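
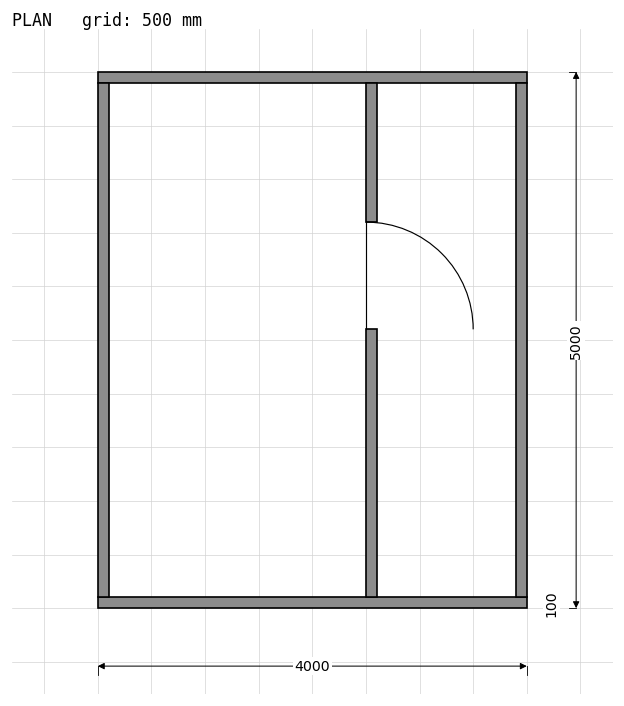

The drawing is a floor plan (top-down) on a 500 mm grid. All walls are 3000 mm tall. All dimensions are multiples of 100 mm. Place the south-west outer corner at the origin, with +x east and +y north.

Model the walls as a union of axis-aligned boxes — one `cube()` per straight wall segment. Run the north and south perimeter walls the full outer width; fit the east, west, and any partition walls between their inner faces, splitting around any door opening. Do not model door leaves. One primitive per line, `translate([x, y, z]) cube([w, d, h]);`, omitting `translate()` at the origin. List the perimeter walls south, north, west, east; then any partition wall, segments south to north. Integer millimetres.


cube([4000, 100, 3000]);
translate([0, 4900, 0]) cube([4000, 100, 3000]);
translate([0, 100, 0]) cube([100, 4800, 3000]);
translate([3900, 100, 0]) cube([100, 4800, 3000]);
translate([2500, 100, 0]) cube([100, 2500, 3000]);
translate([2500, 3600, 0]) cube([100, 1300, 3000]);


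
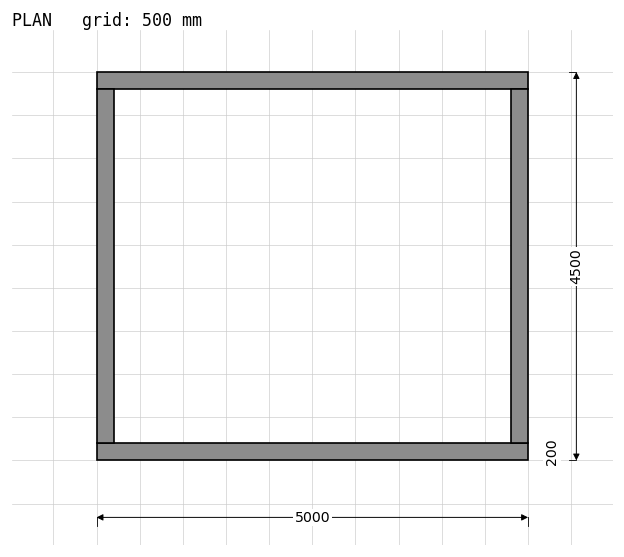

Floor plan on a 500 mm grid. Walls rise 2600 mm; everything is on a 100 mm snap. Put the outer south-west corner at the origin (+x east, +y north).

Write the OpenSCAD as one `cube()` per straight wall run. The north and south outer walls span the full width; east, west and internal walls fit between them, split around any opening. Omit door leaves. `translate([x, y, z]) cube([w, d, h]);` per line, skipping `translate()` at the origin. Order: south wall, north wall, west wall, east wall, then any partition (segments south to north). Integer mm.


cube([5000, 200, 2600]);
translate([0, 4300, 0]) cube([5000, 200, 2600]);
translate([0, 200, 0]) cube([200, 4100, 2600]);
translate([4800, 200, 0]) cube([200, 4100, 2600]);


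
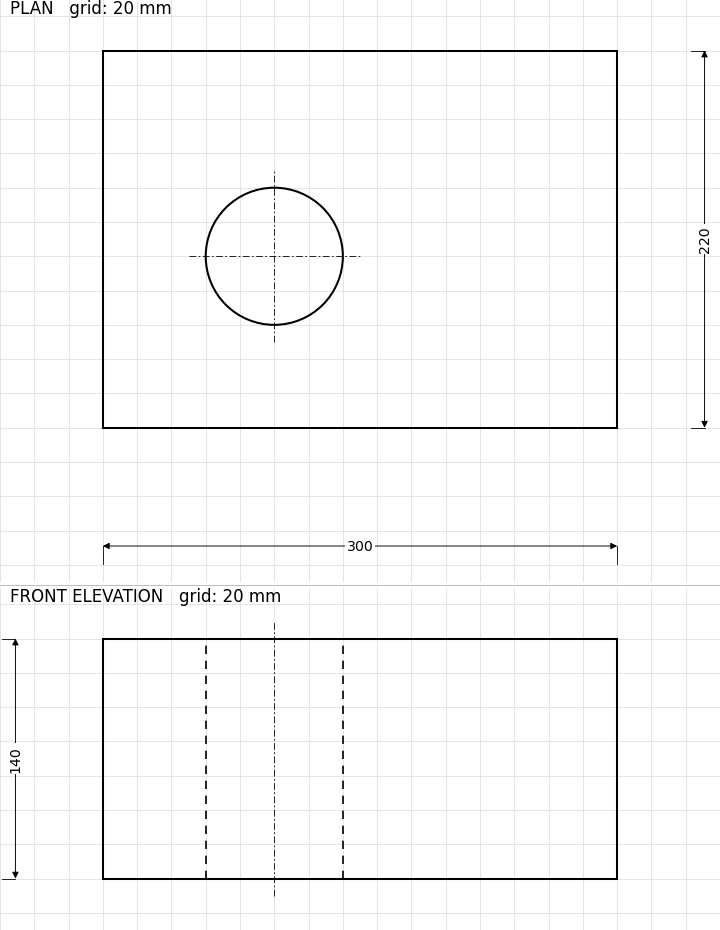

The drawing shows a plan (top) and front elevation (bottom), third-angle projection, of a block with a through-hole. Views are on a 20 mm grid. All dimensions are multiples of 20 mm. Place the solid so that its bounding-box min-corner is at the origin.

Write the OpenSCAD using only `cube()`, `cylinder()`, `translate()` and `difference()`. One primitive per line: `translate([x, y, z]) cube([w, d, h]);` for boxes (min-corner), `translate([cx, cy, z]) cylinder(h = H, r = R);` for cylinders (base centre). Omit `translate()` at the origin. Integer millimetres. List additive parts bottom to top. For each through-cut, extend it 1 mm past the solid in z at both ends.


difference() {
  cube([300, 220, 140]);
  translate([100, 100, -1]) cylinder(h = 142, r = 40);
}


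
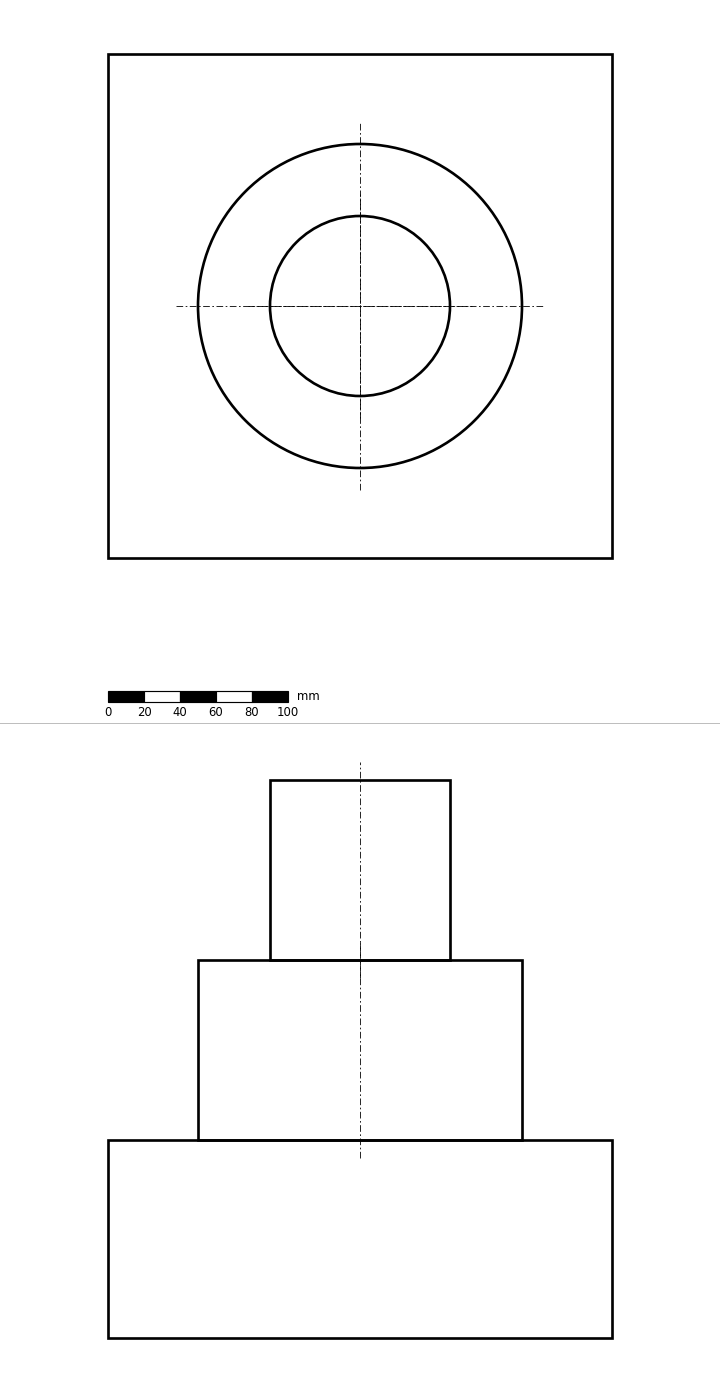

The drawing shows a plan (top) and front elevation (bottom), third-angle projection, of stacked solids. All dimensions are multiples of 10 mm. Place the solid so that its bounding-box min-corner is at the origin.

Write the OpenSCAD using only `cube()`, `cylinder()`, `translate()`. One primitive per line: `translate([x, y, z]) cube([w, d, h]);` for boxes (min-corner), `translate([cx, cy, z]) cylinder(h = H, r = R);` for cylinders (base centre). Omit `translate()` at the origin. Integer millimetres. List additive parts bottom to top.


cube([280, 280, 110]);
translate([140, 140, 110]) cylinder(h = 100, r = 90);
translate([140, 140, 210]) cylinder(h = 100, r = 50);


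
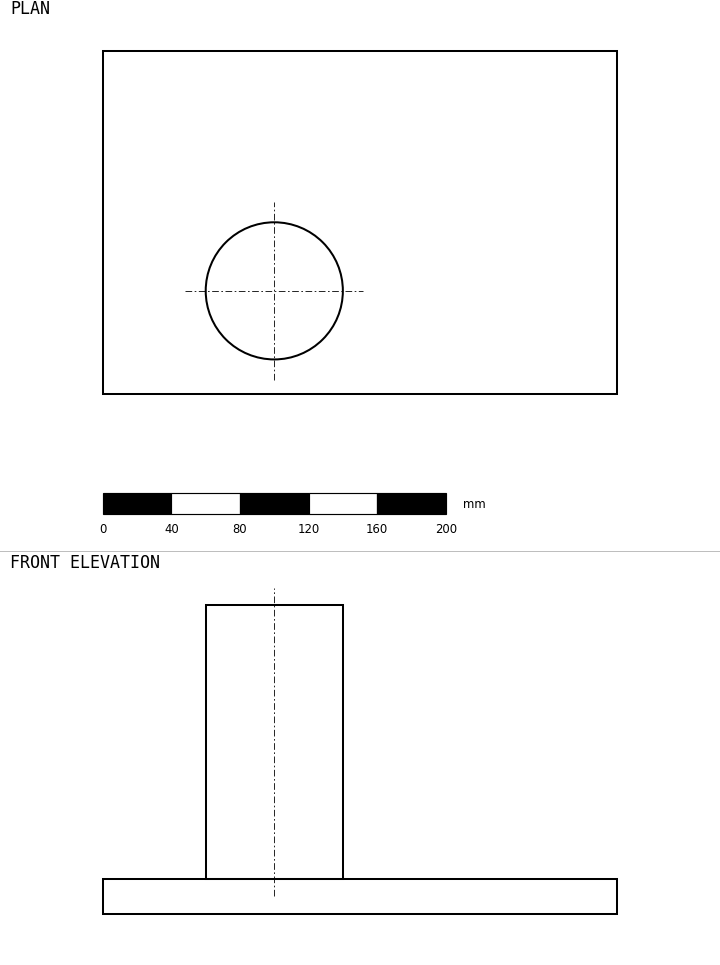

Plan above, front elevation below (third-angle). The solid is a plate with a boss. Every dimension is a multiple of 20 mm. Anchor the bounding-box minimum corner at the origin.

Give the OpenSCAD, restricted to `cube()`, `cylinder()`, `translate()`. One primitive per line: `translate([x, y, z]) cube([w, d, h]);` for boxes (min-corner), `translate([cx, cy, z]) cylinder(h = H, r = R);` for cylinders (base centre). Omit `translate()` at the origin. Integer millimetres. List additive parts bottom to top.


cube([300, 200, 20]);
translate([100, 60, 20]) cylinder(h = 160, r = 40);


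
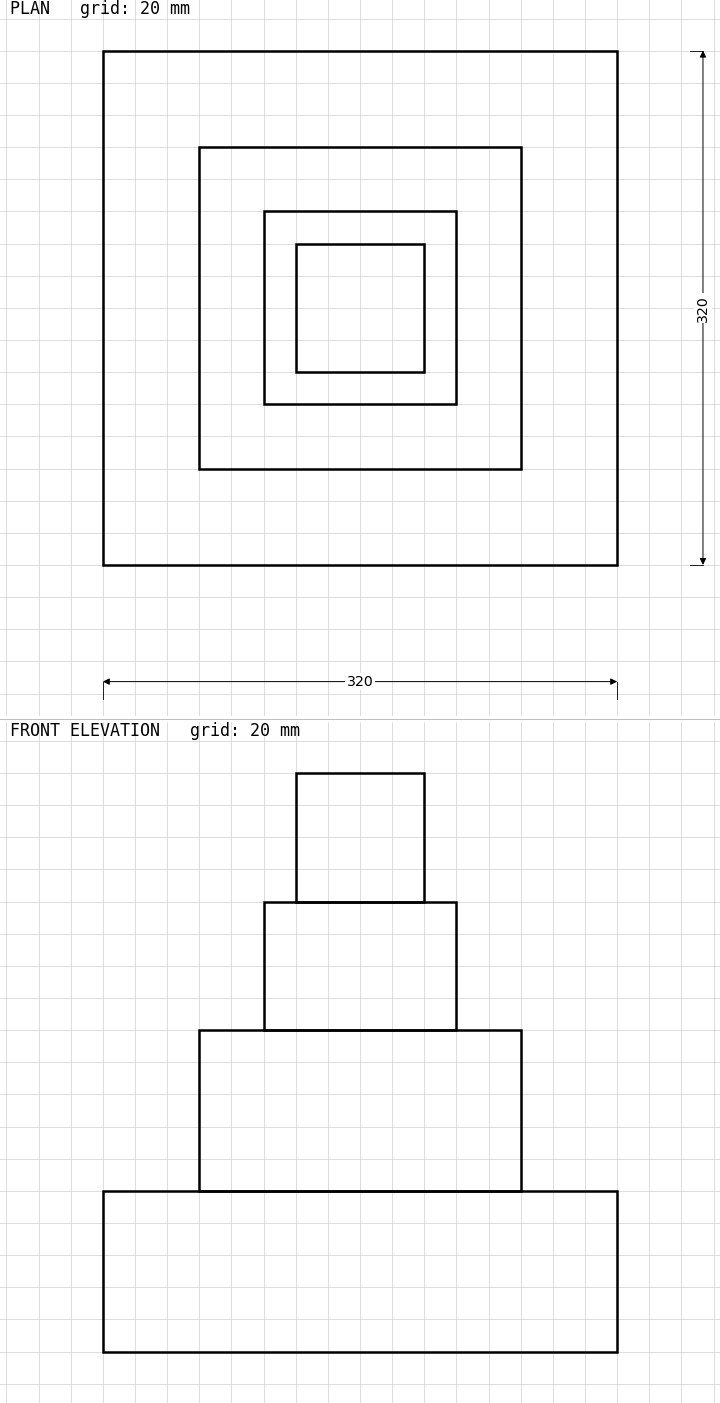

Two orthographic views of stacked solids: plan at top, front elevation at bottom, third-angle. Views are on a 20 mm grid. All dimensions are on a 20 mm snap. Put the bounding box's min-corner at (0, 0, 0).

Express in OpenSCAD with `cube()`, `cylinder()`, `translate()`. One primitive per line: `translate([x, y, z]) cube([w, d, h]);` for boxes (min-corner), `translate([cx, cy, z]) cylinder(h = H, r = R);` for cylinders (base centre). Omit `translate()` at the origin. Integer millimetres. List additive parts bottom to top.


cube([320, 320, 100]);
translate([60, 60, 100]) cube([200, 200, 100]);
translate([100, 100, 200]) cube([120, 120, 80]);
translate([120, 120, 280]) cube([80, 80, 80]);


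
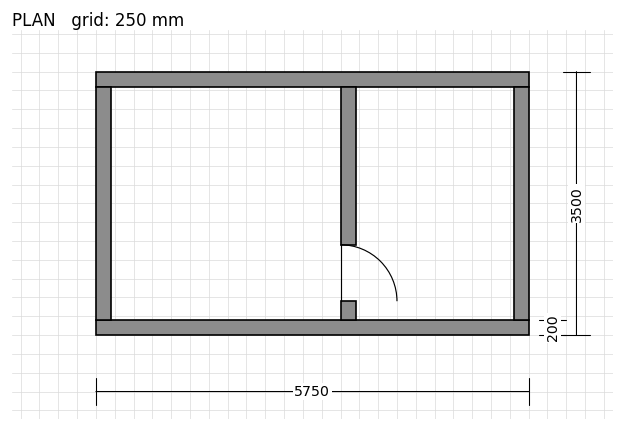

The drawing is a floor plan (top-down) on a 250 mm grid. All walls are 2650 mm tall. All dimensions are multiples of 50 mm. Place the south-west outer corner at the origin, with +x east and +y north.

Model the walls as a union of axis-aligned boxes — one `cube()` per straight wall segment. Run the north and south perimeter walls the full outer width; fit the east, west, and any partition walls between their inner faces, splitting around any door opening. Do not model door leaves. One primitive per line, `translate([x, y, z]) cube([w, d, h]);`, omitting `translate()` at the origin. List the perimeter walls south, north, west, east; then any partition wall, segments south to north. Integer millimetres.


cube([5750, 200, 2650]);
translate([0, 3300, 0]) cube([5750, 200, 2650]);
translate([0, 200, 0]) cube([200, 3100, 2650]);
translate([5550, 200, 0]) cube([200, 3100, 2650]);
translate([3250, 200, 0]) cube([200, 250, 2650]);
translate([3250, 1200, 0]) cube([200, 2100, 2650]);


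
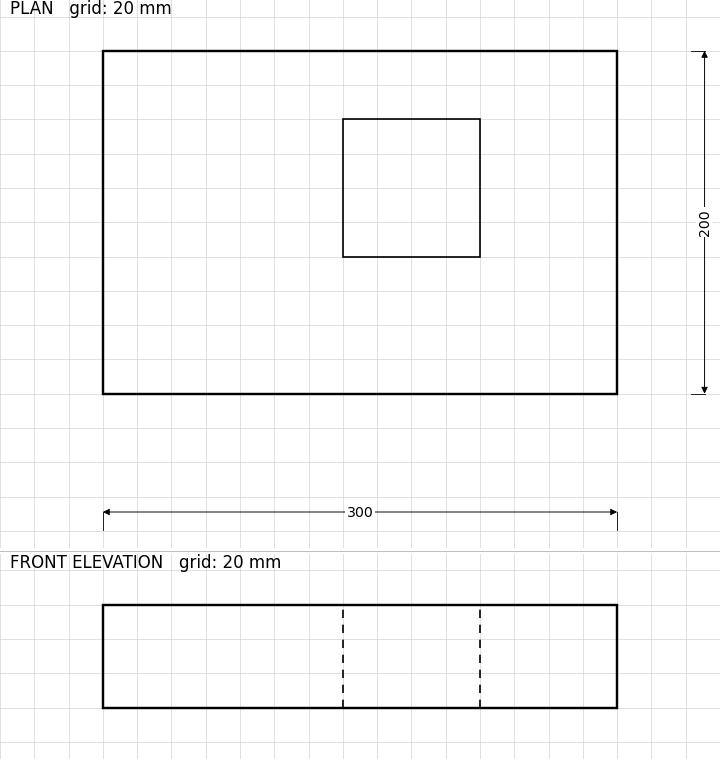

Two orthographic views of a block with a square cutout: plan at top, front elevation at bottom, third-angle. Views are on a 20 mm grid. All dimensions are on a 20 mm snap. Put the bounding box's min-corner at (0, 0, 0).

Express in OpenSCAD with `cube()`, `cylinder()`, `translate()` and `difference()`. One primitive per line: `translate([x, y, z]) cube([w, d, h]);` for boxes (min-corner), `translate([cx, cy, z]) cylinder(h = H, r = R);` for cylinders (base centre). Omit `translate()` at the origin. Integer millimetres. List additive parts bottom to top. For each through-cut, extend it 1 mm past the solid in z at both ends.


difference() {
  cube([300, 200, 60]);
  translate([140, 80, -1]) cube([80, 80, 62]);
}


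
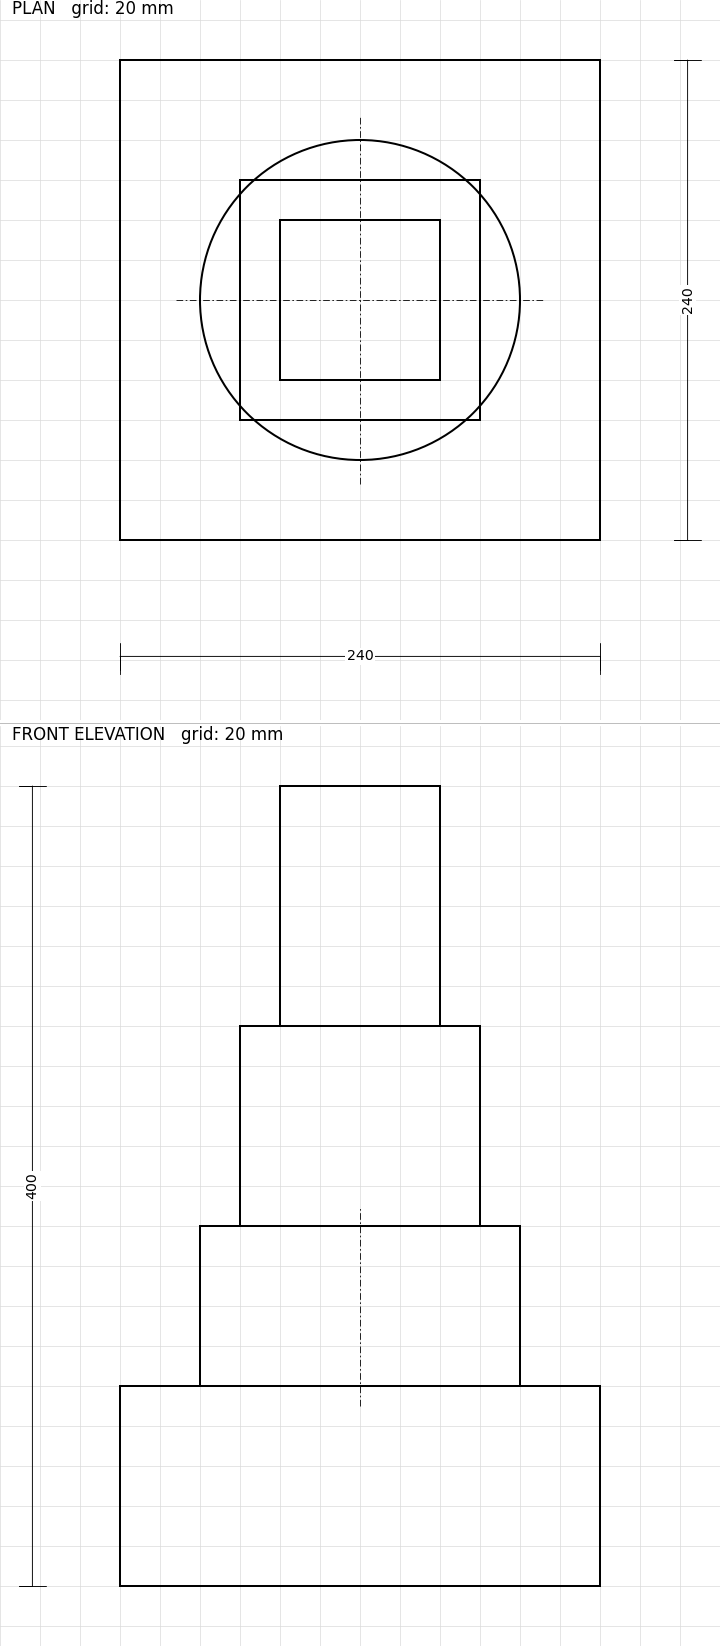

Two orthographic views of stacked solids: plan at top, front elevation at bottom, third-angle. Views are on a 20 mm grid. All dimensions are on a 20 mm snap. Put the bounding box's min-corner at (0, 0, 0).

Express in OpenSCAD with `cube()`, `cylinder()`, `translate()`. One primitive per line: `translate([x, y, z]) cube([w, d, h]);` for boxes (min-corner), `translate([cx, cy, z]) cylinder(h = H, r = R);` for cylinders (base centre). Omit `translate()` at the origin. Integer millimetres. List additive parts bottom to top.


cube([240, 240, 100]);
translate([120, 120, 100]) cylinder(h = 80, r = 80);
translate([60, 60, 180]) cube([120, 120, 100]);
translate([80, 80, 280]) cube([80, 80, 120]);


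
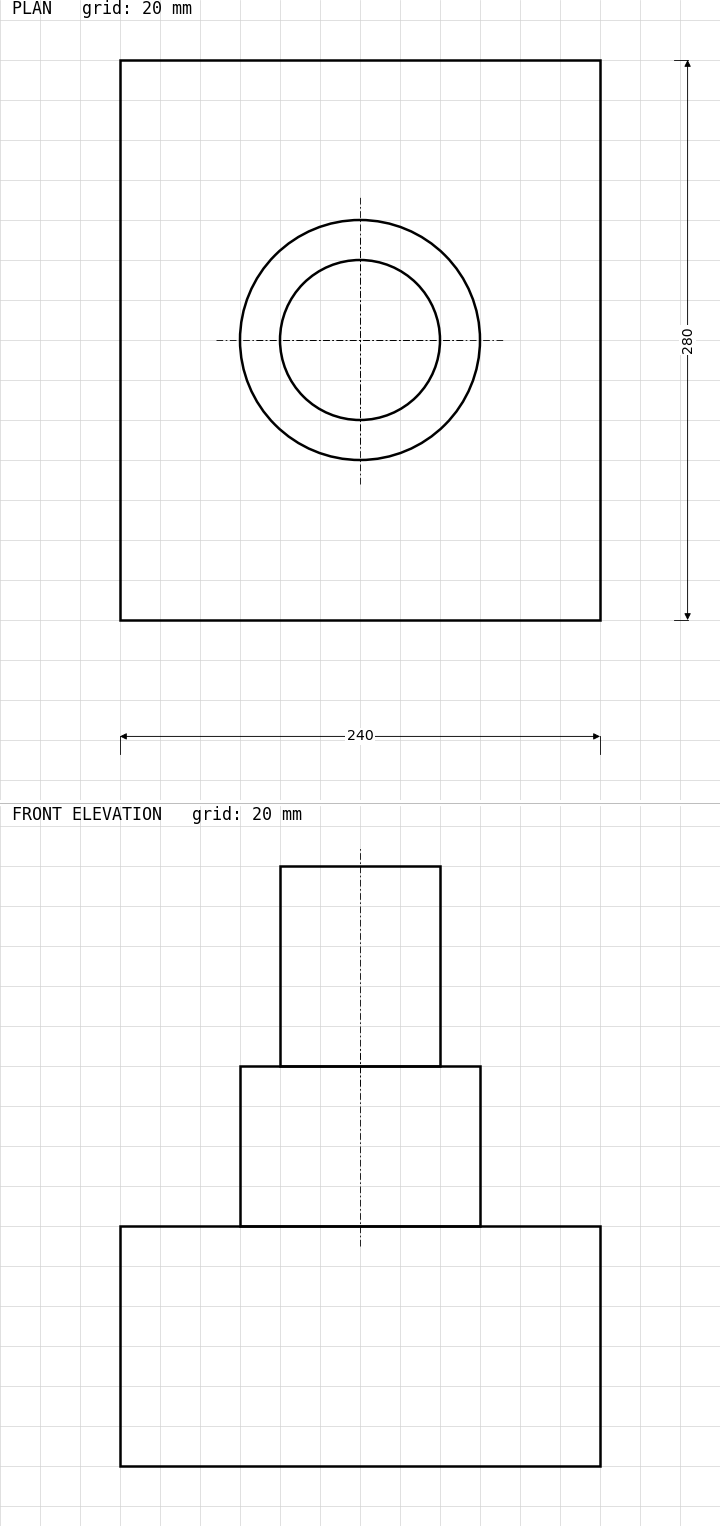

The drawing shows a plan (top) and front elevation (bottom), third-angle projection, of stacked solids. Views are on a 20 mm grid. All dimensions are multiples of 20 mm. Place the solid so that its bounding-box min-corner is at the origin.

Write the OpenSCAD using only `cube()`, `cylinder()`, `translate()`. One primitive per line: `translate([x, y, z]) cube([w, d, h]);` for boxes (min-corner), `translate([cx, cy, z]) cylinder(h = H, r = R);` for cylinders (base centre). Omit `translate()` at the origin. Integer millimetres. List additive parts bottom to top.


cube([240, 280, 120]);
translate([120, 140, 120]) cylinder(h = 80, r = 60);
translate([120, 140, 200]) cylinder(h = 100, r = 40);


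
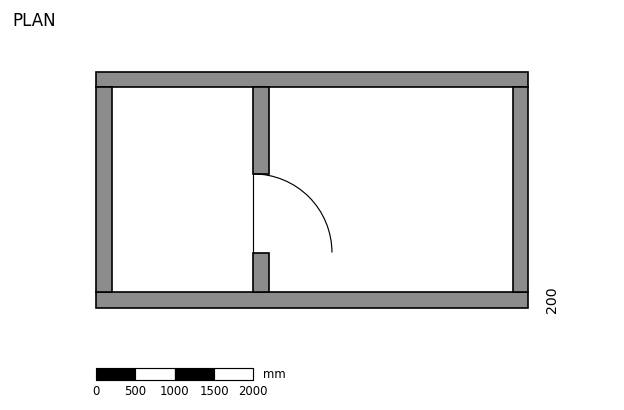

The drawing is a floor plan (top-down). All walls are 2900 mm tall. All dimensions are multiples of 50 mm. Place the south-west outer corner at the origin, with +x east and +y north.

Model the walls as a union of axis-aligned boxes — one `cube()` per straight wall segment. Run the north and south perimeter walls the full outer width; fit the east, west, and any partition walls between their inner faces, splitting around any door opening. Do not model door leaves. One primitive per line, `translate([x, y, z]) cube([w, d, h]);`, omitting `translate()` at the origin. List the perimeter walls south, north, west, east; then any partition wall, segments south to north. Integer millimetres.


cube([5500, 200, 2900]);
translate([0, 2800, 0]) cube([5500, 200, 2900]);
translate([0, 200, 0]) cube([200, 2600, 2900]);
translate([5300, 200, 0]) cube([200, 2600, 2900]);
translate([2000, 200, 0]) cube([200, 500, 2900]);
translate([2000, 1700, 0]) cube([200, 1100, 2900]);


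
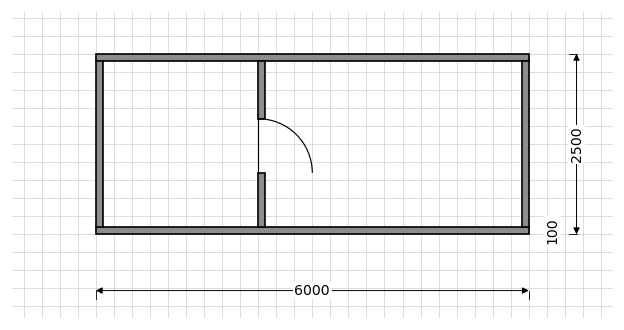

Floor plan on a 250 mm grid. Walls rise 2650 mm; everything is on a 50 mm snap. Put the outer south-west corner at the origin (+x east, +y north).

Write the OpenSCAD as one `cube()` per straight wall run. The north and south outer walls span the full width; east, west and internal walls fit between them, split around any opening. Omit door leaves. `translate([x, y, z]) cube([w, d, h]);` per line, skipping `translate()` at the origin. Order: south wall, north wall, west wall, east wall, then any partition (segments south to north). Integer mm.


cube([6000, 100, 2650]);
translate([0, 2400, 0]) cube([6000, 100, 2650]);
translate([0, 100, 0]) cube([100, 2300, 2650]);
translate([5900, 100, 0]) cube([100, 2300, 2650]);
translate([2250, 100, 0]) cube([100, 750, 2650]);
translate([2250, 1600, 0]) cube([100, 800, 2650]);


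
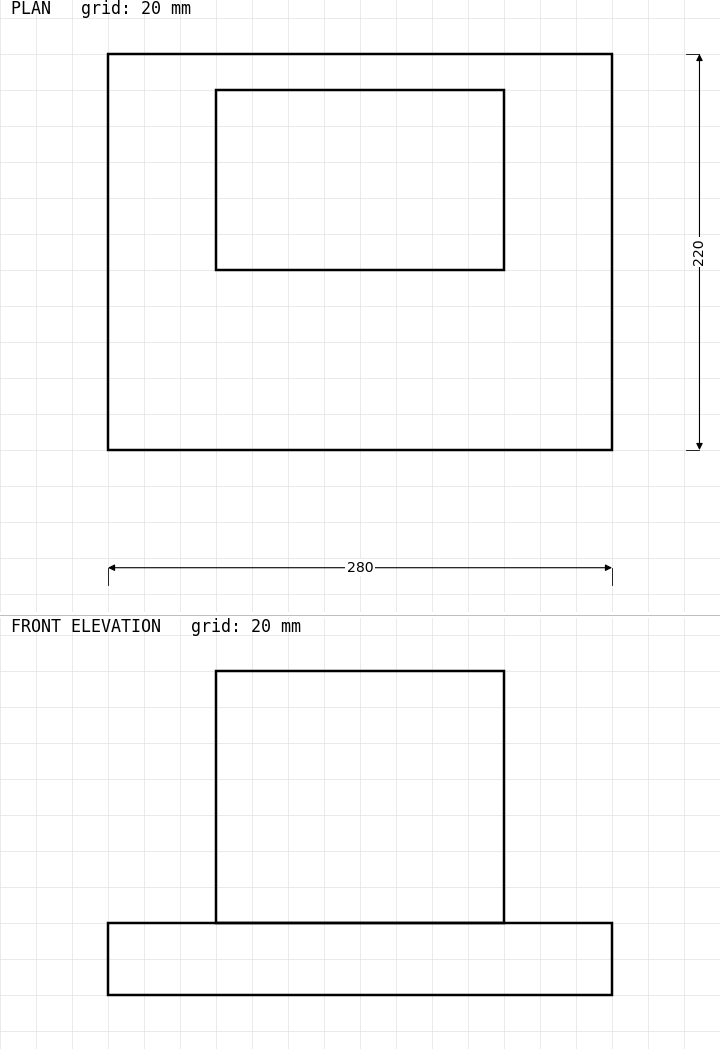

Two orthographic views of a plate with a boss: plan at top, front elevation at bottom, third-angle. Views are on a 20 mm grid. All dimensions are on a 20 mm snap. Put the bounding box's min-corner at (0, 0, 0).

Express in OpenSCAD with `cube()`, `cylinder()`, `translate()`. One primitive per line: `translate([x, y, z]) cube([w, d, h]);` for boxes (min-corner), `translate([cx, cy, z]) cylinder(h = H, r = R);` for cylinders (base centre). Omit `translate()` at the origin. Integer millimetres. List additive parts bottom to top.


cube([280, 220, 40]);
translate([60, 100, 40]) cube([160, 100, 140]);


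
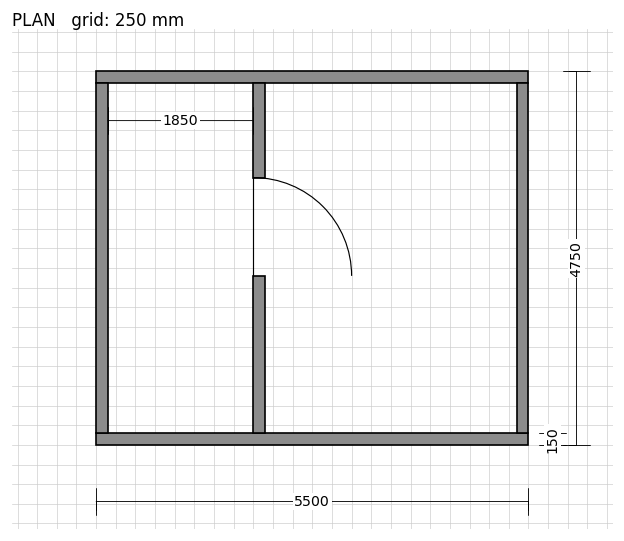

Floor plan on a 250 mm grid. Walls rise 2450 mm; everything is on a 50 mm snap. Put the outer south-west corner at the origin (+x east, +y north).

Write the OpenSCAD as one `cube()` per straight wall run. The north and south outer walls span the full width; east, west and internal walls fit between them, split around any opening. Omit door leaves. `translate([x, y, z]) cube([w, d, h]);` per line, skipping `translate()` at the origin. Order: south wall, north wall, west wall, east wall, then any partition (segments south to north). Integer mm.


cube([5500, 150, 2450]);
translate([0, 4600, 0]) cube([5500, 150, 2450]);
translate([0, 150, 0]) cube([150, 4450, 2450]);
translate([5350, 150, 0]) cube([150, 4450, 2450]);
translate([2000, 150, 0]) cube([150, 2000, 2450]);
translate([2000, 3400, 0]) cube([150, 1200, 2450]);


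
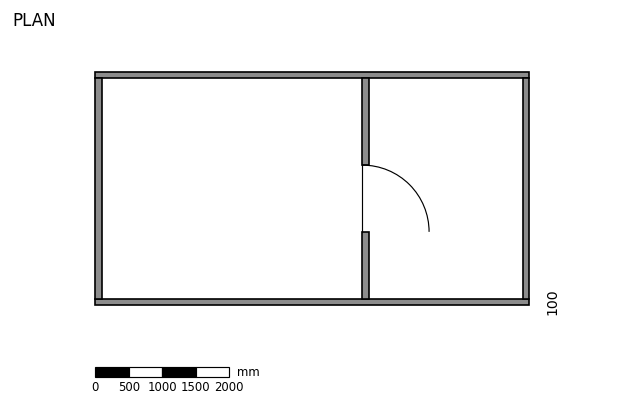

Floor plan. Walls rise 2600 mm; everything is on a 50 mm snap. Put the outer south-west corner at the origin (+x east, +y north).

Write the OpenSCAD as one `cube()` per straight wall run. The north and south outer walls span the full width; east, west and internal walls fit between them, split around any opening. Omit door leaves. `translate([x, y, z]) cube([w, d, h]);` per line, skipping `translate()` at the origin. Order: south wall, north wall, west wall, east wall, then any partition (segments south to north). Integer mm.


cube([6500, 100, 2600]);
translate([0, 3400, 0]) cube([6500, 100, 2600]);
translate([0, 100, 0]) cube([100, 3300, 2600]);
translate([6400, 100, 0]) cube([100, 3300, 2600]);
translate([4000, 100, 0]) cube([100, 1000, 2600]);
translate([4000, 2100, 0]) cube([100, 1300, 2600]);


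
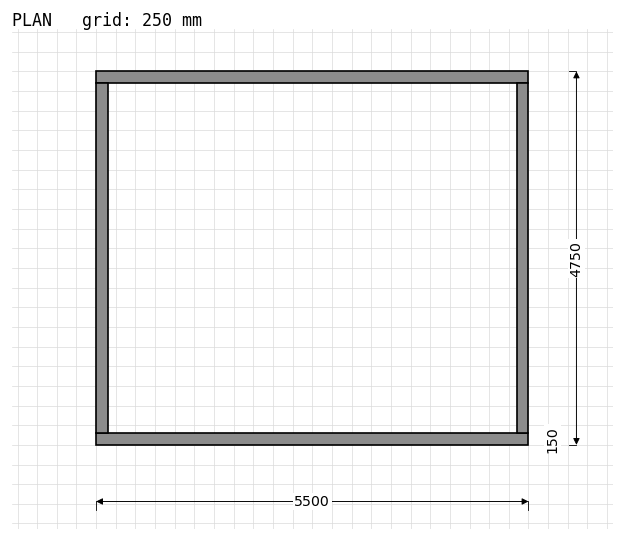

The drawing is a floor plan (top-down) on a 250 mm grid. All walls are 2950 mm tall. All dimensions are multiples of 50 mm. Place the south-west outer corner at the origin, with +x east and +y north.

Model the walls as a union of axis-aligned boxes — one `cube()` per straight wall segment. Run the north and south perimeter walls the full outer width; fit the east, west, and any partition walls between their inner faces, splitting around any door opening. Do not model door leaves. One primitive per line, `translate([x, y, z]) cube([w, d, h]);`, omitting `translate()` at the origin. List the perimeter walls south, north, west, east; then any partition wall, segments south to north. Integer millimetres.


cube([5500, 150, 2950]);
translate([0, 4600, 0]) cube([5500, 150, 2950]);
translate([0, 150, 0]) cube([150, 4450, 2950]);
translate([5350, 150, 0]) cube([150, 4450, 2950]);


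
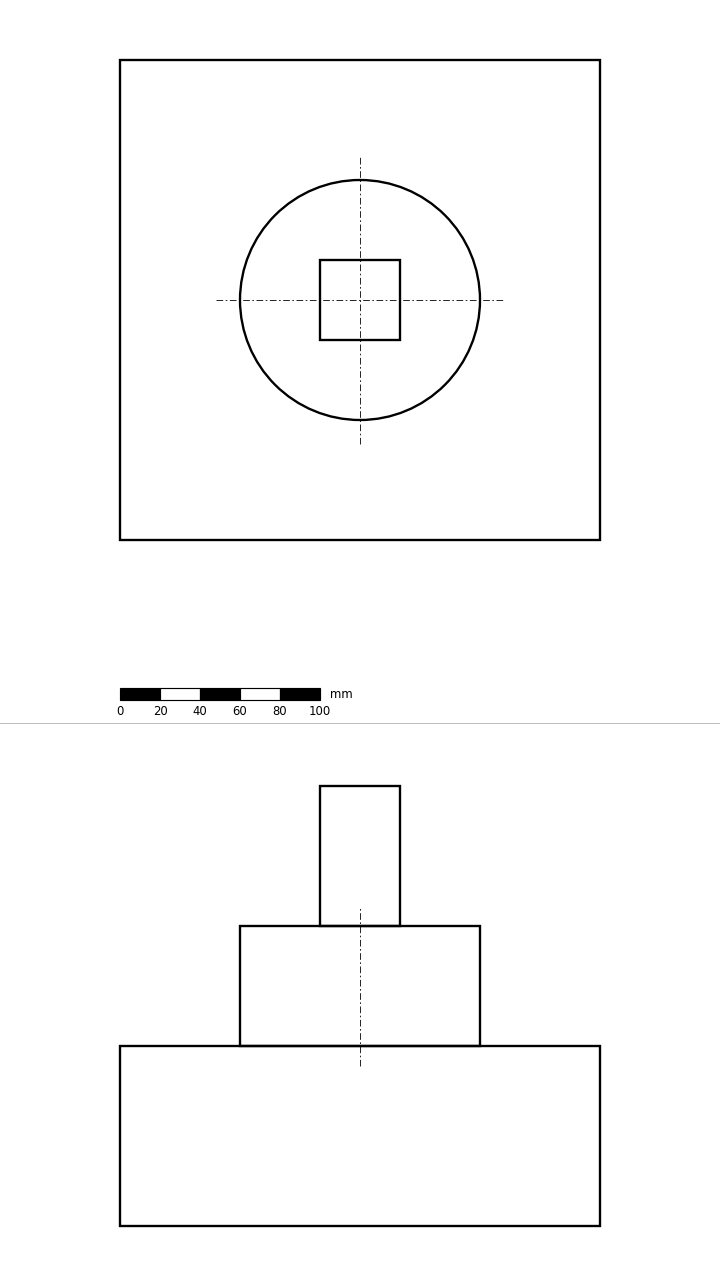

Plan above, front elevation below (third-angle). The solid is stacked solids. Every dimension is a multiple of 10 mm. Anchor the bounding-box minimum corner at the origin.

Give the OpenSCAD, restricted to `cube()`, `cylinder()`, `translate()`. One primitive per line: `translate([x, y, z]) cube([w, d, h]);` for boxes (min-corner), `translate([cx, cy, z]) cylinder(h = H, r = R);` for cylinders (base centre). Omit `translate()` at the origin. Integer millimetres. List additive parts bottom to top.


cube([240, 240, 90]);
translate([120, 120, 90]) cylinder(h = 60, r = 60);
translate([100, 100, 150]) cube([40, 40, 70]);


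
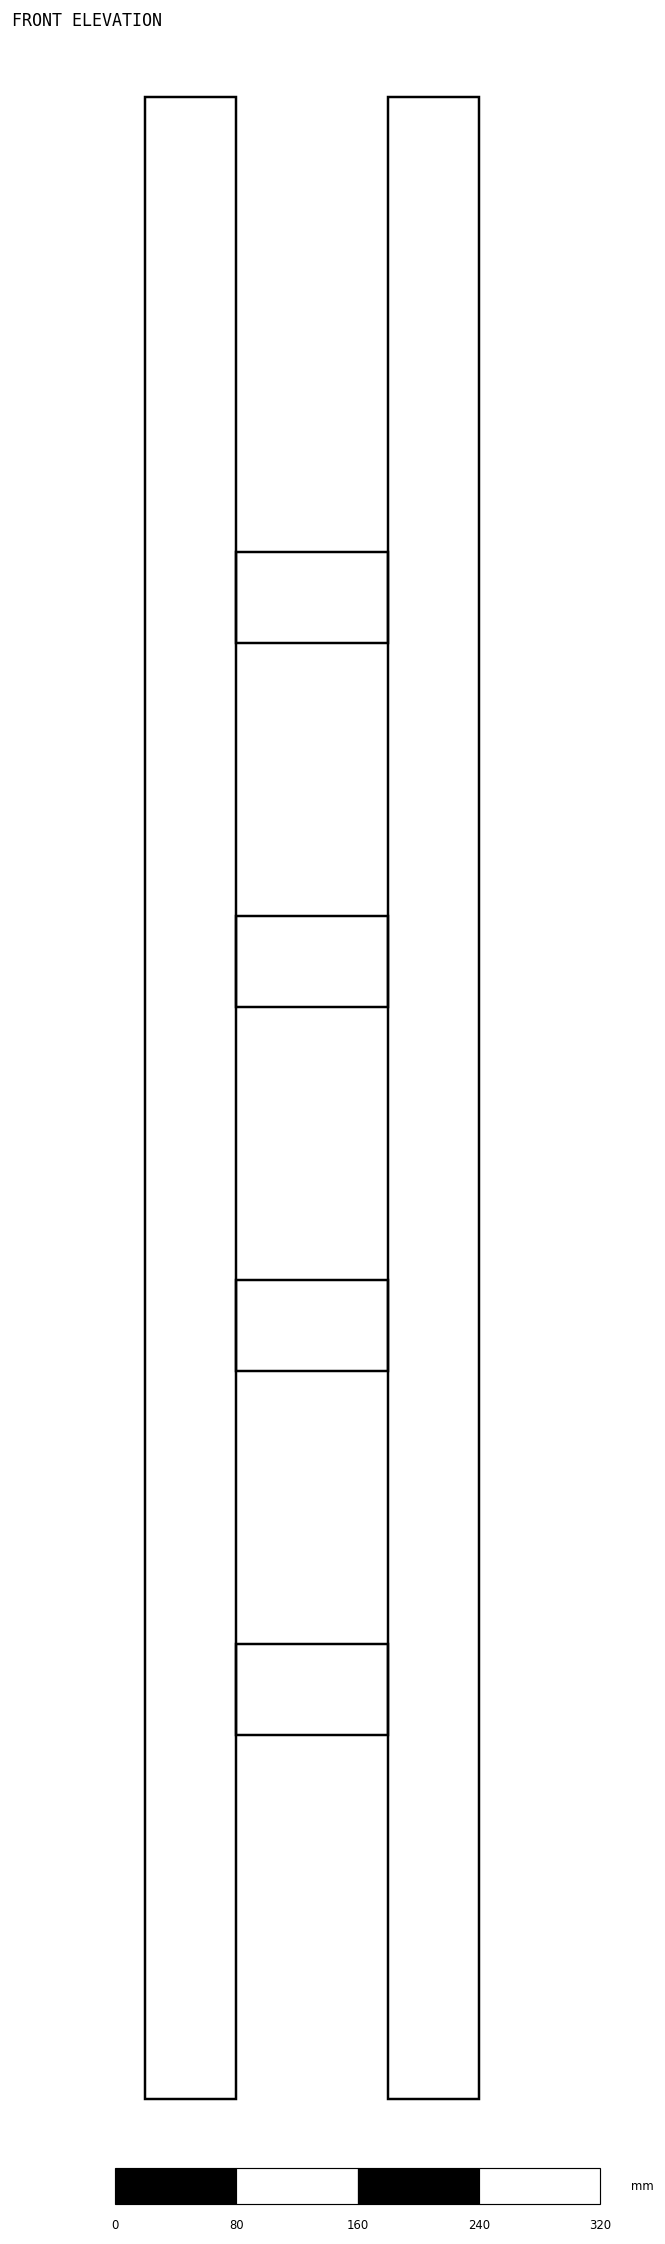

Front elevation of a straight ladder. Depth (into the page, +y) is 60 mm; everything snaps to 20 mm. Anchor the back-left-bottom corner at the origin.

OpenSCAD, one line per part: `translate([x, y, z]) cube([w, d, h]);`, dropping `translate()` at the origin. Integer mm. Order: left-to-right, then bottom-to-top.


cube([60, 60, 1320]);
translate([60, 0, 240]) cube([100, 60, 60]);
translate([60, 0, 480]) cube([100, 60, 60]);
translate([60, 0, 720]) cube([100, 60, 60]);
translate([60, 0, 960]) cube([100, 60, 60]);
translate([160, 0, 0]) cube([60, 60, 1320]);


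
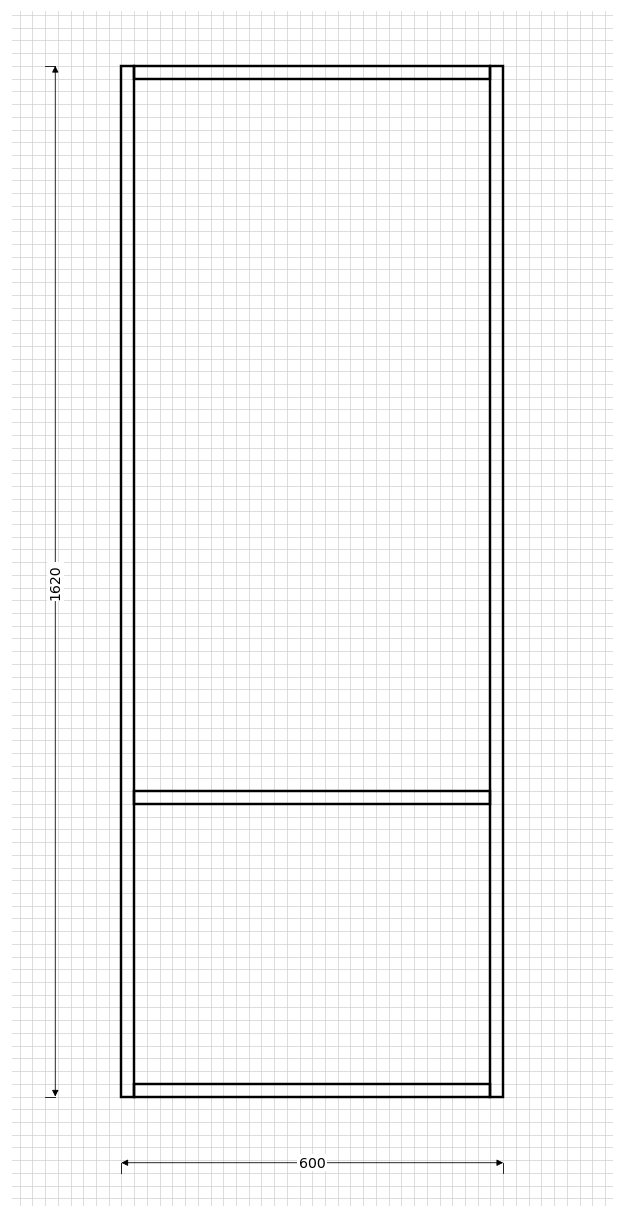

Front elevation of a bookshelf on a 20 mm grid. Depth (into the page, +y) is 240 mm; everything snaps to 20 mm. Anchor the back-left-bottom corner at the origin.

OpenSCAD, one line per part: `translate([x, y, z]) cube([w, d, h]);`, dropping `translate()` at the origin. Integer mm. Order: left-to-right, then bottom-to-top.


cube([20, 240, 1620]);
translate([20, 0, 0]) cube([560, 240, 20]);
translate([20, 0, 460]) cube([560, 240, 20]);
translate([20, 0, 1600]) cube([560, 240, 20]);
translate([580, 0, 0]) cube([20, 240, 1620]);


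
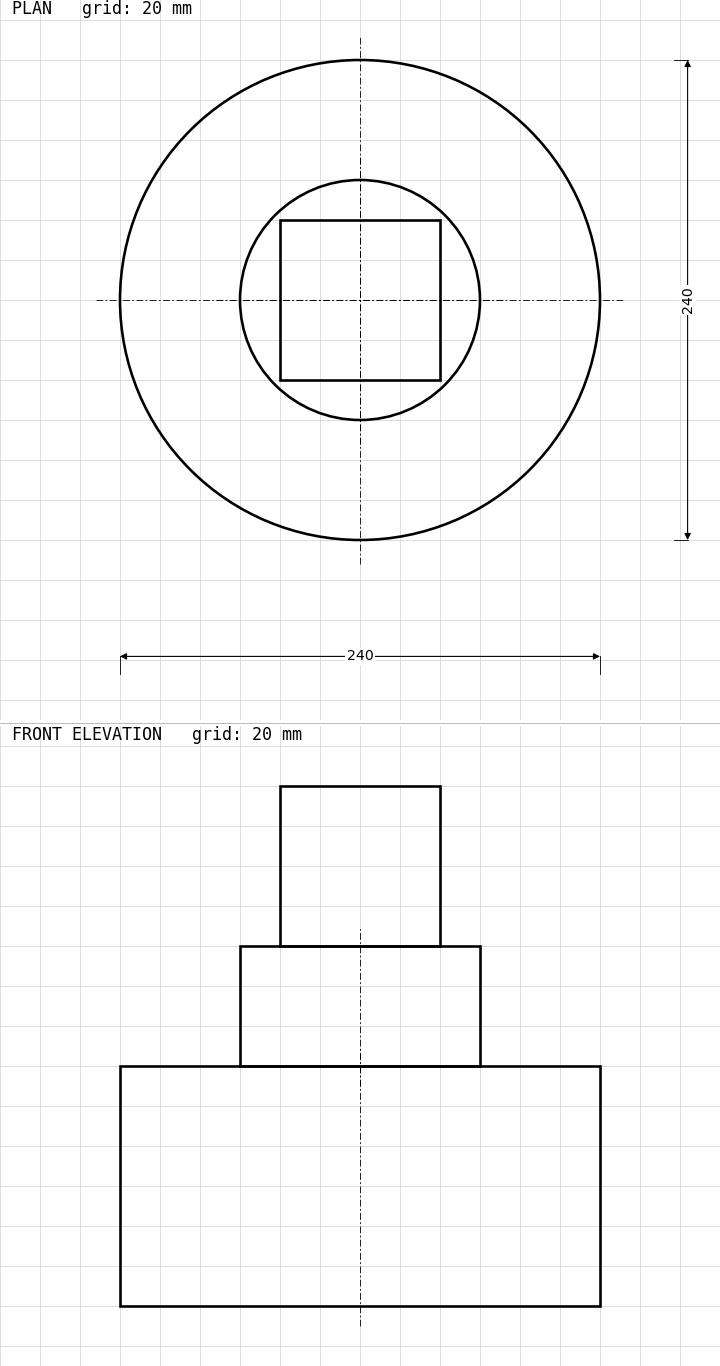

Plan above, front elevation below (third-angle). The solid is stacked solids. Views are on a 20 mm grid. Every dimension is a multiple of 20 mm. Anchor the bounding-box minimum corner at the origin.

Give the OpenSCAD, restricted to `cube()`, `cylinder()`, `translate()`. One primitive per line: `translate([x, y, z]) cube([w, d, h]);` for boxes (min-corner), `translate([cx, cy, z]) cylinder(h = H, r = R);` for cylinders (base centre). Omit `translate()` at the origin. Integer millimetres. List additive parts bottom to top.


translate([120, 120, 0]) cylinder(h = 120, r = 120);
translate([120, 120, 120]) cylinder(h = 60, r = 60);
translate([80, 80, 180]) cube([80, 80, 80]);


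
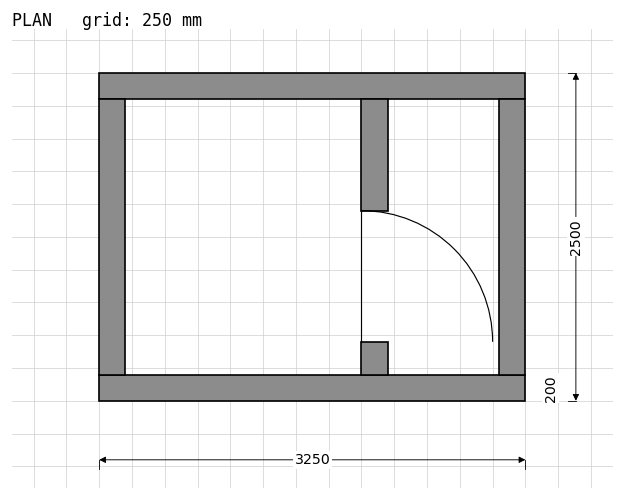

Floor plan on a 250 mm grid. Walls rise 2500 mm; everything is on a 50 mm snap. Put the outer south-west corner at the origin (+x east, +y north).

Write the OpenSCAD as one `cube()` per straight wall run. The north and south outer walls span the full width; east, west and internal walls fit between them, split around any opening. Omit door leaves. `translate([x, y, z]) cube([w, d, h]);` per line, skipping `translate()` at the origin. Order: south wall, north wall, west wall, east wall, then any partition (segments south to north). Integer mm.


cube([3250, 200, 2500]);
translate([0, 2300, 0]) cube([3250, 200, 2500]);
translate([0, 200, 0]) cube([200, 2100, 2500]);
translate([3050, 200, 0]) cube([200, 2100, 2500]);
translate([2000, 200, 0]) cube([200, 250, 2500]);
translate([2000, 1450, 0]) cube([200, 850, 2500]);


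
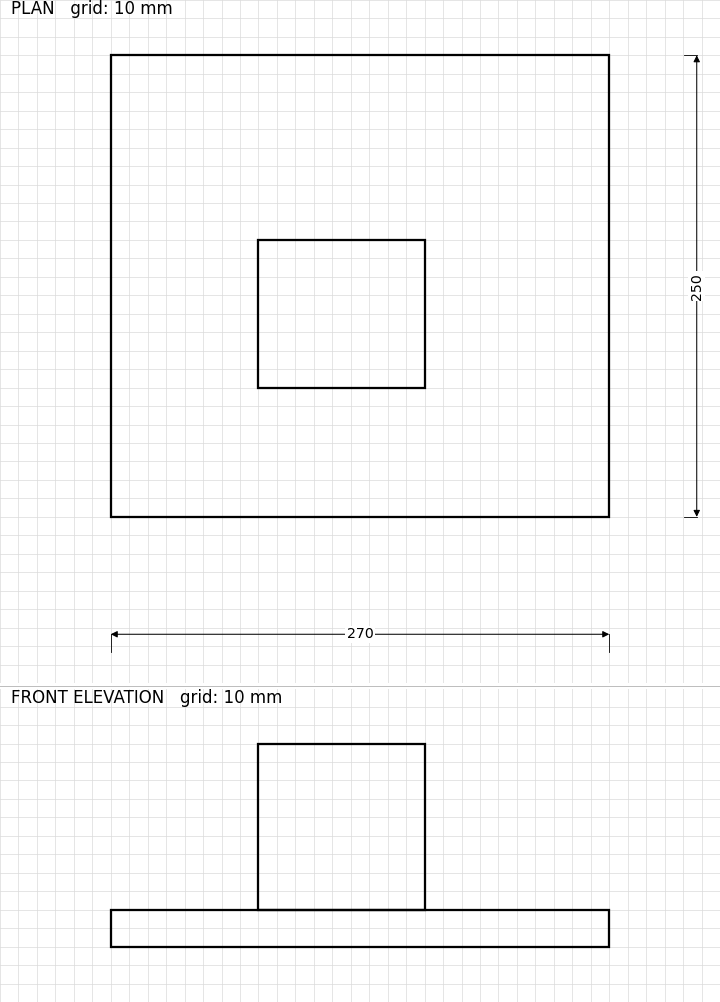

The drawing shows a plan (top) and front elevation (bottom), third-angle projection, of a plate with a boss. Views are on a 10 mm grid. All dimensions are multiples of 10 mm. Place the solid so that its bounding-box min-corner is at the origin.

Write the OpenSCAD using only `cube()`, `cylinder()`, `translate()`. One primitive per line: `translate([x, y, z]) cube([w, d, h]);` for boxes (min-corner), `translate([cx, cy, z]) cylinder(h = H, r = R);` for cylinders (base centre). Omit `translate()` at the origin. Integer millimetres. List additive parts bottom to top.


cube([270, 250, 20]);
translate([80, 70, 20]) cube([90, 80, 90]);


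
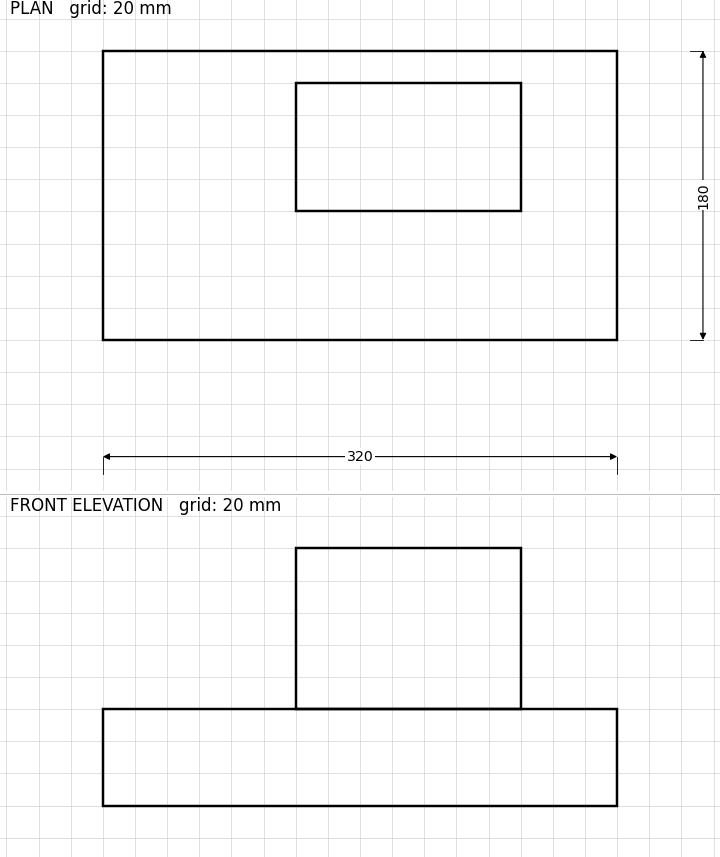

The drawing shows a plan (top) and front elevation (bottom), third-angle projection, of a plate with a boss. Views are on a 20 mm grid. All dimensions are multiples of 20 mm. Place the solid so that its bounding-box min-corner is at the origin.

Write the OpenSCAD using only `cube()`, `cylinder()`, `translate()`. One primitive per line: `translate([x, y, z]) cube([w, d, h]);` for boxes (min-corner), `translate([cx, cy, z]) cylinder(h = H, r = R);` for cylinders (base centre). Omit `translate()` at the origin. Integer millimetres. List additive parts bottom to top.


cube([320, 180, 60]);
translate([120, 80, 60]) cube([140, 80, 100]);


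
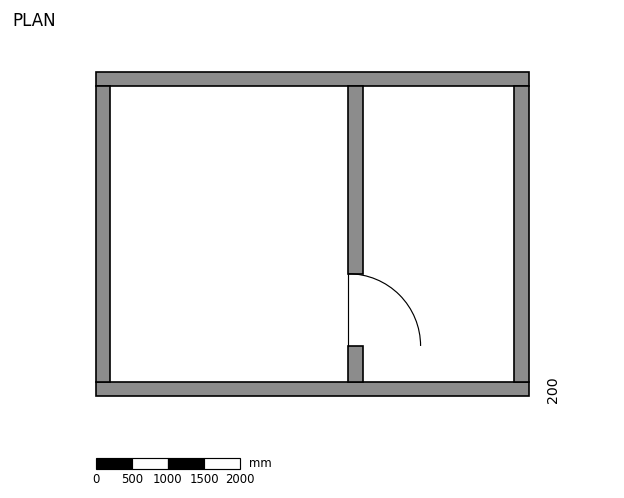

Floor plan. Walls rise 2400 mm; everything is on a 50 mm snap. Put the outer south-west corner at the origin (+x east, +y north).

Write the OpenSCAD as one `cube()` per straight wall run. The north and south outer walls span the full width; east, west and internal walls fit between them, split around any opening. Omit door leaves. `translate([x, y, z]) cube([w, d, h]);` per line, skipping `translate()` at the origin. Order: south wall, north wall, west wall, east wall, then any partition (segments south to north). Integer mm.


cube([6000, 200, 2400]);
translate([0, 4300, 0]) cube([6000, 200, 2400]);
translate([0, 200, 0]) cube([200, 4100, 2400]);
translate([5800, 200, 0]) cube([200, 4100, 2400]);
translate([3500, 200, 0]) cube([200, 500, 2400]);
translate([3500, 1700, 0]) cube([200, 2600, 2400]);


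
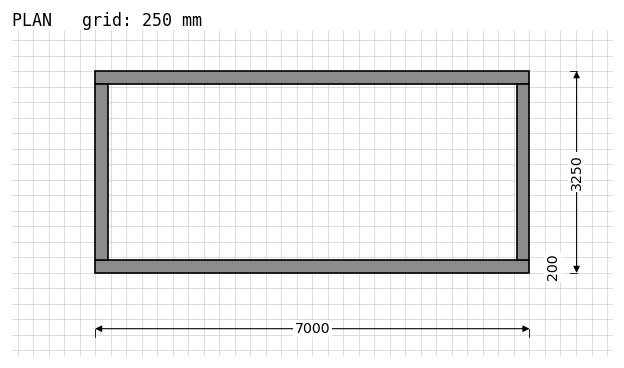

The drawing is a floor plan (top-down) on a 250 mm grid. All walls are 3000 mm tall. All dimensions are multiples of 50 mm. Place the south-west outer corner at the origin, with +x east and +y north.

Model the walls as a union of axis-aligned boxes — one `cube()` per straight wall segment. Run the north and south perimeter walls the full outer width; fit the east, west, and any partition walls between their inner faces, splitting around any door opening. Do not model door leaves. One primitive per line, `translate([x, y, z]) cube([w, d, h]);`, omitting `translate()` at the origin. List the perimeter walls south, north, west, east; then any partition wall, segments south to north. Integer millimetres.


cube([7000, 200, 3000]);
translate([0, 3050, 0]) cube([7000, 200, 3000]);
translate([0, 200, 0]) cube([200, 2850, 3000]);
translate([6800, 200, 0]) cube([200, 2850, 3000]);


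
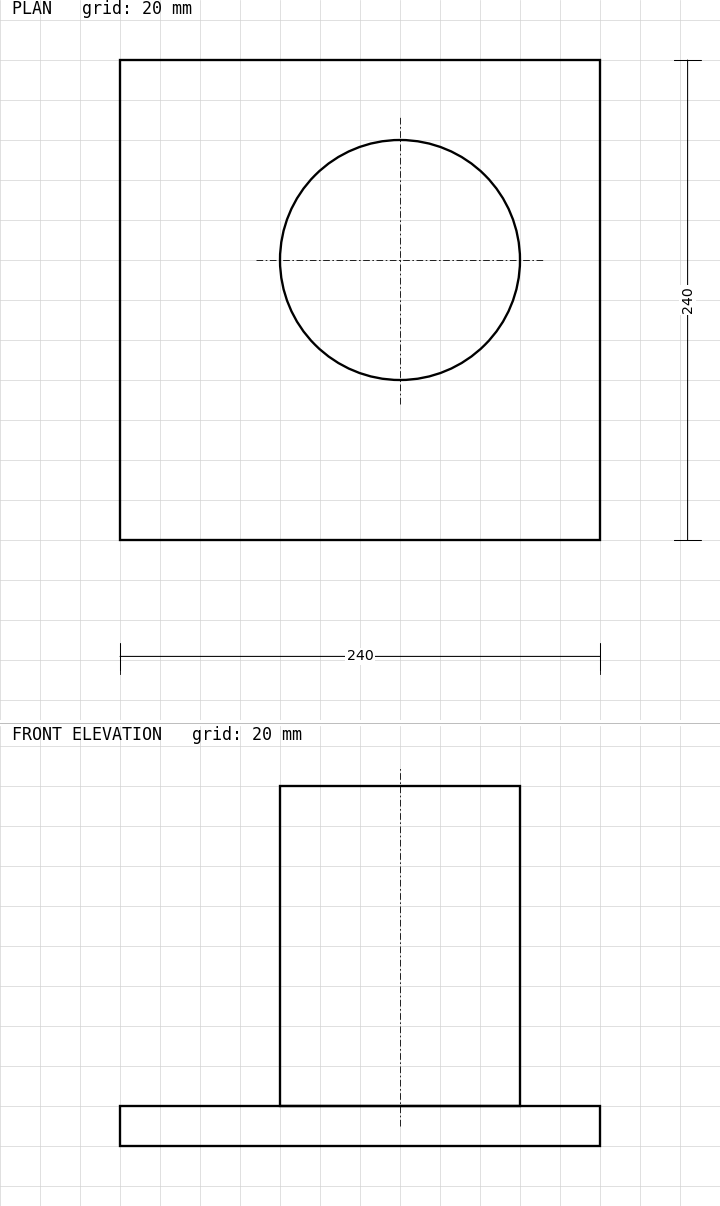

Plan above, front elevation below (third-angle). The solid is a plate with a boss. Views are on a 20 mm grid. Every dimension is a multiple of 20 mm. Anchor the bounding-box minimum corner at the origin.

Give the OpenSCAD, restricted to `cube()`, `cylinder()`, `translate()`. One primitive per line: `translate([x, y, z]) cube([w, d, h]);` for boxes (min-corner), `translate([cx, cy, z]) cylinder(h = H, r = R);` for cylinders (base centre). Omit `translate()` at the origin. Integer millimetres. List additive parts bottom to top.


cube([240, 240, 20]);
translate([140, 140, 20]) cylinder(h = 160, r = 60);


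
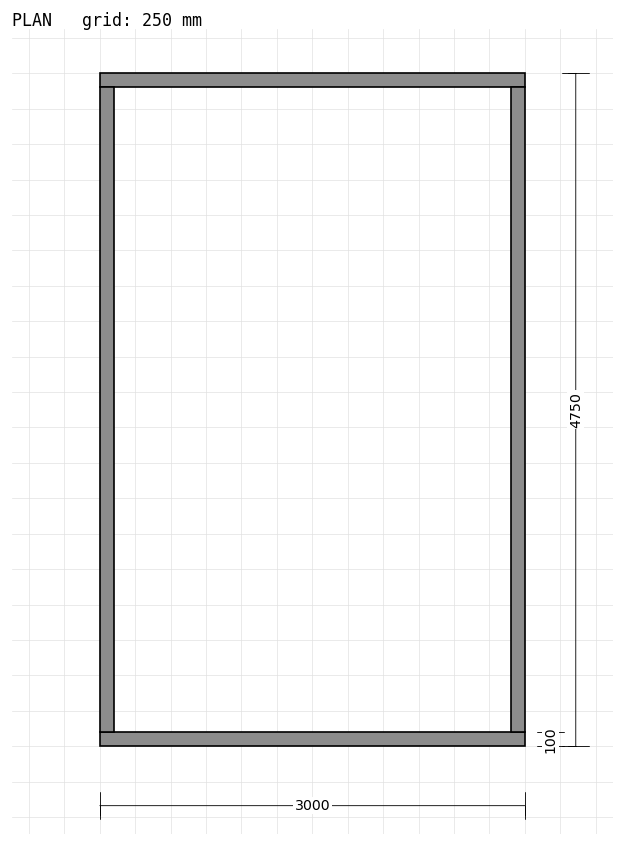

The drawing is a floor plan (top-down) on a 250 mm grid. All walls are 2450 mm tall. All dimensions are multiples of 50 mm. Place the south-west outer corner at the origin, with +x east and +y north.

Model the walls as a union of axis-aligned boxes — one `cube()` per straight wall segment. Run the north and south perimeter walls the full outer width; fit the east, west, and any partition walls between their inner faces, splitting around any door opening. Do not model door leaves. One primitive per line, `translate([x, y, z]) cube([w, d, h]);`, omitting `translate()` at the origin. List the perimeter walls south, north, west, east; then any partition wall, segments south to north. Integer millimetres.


cube([3000, 100, 2450]);
translate([0, 4650, 0]) cube([3000, 100, 2450]);
translate([0, 100, 0]) cube([100, 4550, 2450]);
translate([2900, 100, 0]) cube([100, 4550, 2450]);


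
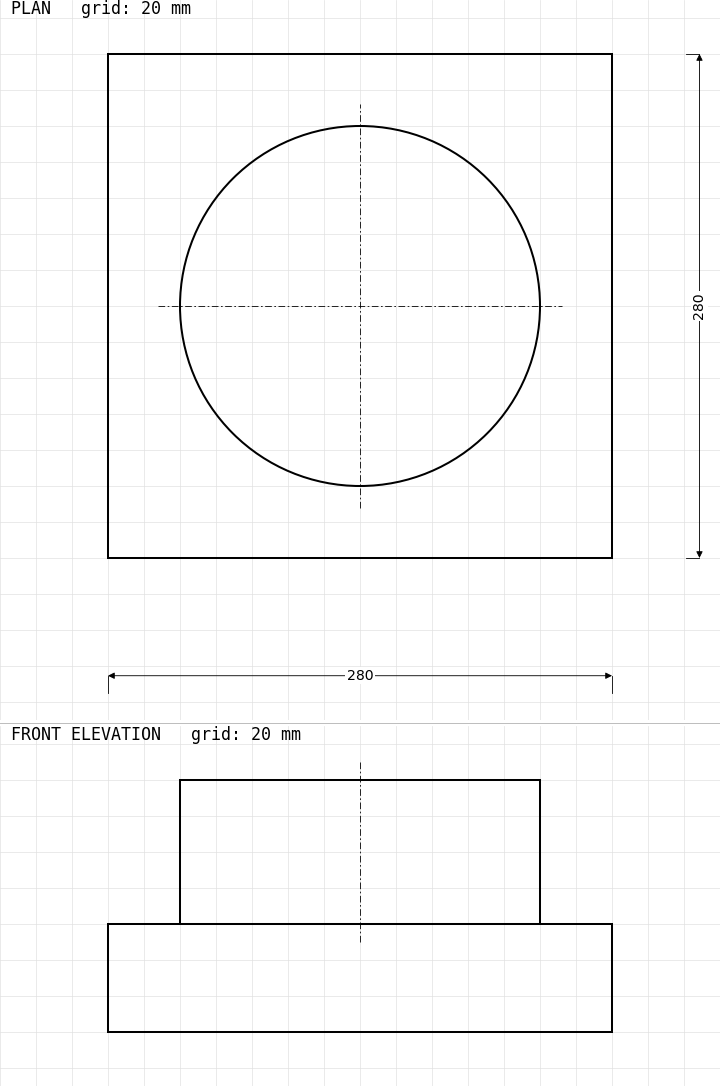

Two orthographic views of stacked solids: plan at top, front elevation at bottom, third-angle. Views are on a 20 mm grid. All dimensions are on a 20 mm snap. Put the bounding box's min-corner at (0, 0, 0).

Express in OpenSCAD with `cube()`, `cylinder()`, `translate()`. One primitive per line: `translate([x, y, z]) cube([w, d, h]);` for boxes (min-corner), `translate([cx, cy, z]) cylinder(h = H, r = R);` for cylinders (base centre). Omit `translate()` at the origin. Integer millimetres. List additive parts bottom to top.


cube([280, 280, 60]);
translate([140, 140, 60]) cylinder(h = 80, r = 100);


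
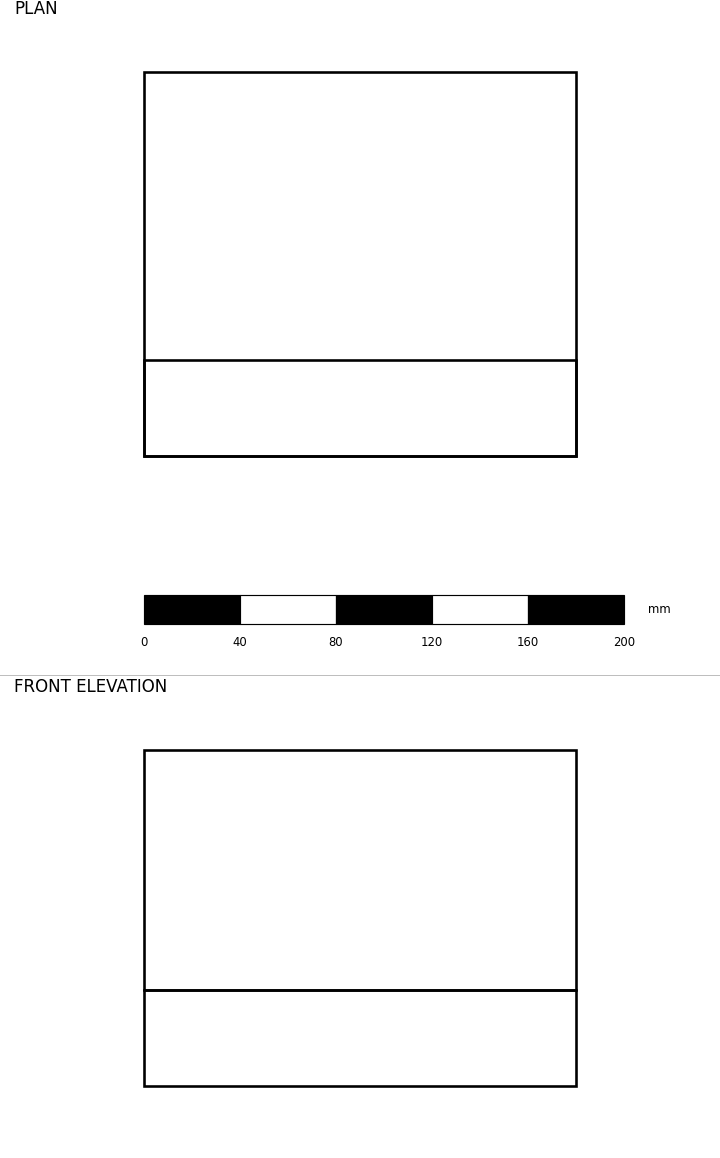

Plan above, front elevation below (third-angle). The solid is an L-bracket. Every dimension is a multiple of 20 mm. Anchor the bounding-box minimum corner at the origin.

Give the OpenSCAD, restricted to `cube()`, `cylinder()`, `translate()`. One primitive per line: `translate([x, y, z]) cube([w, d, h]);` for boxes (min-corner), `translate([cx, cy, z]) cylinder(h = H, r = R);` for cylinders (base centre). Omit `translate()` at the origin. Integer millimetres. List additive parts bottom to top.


cube([180, 160, 40]);
translate([0, 0, 40]) cube([180, 40, 100]);


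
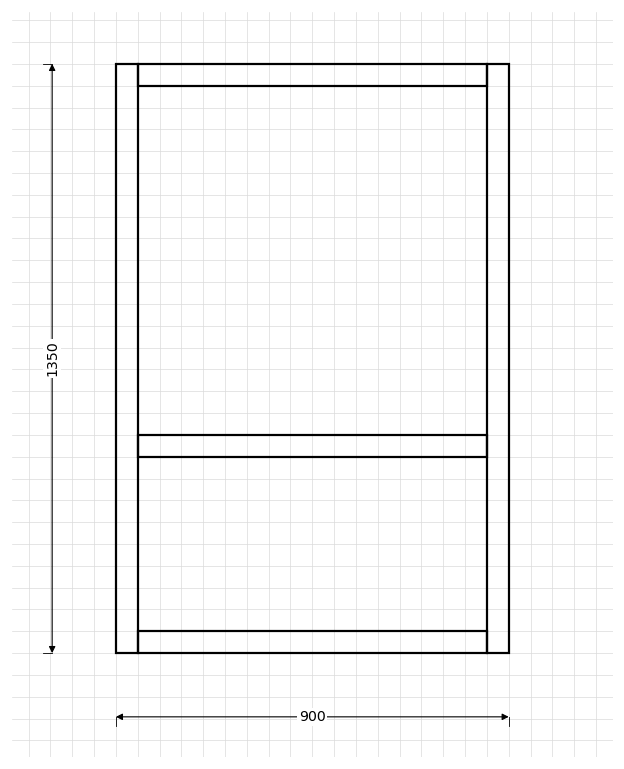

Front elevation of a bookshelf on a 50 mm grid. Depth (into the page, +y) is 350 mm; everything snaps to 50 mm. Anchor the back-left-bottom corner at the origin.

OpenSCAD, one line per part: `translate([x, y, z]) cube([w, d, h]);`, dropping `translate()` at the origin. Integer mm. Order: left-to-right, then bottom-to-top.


cube([50, 350, 1350]);
translate([50, 0, 0]) cube([800, 350, 50]);
translate([50, 0, 450]) cube([800, 350, 50]);
translate([50, 0, 1300]) cube([800, 350, 50]);
translate([850, 0, 0]) cube([50, 350, 1350]);


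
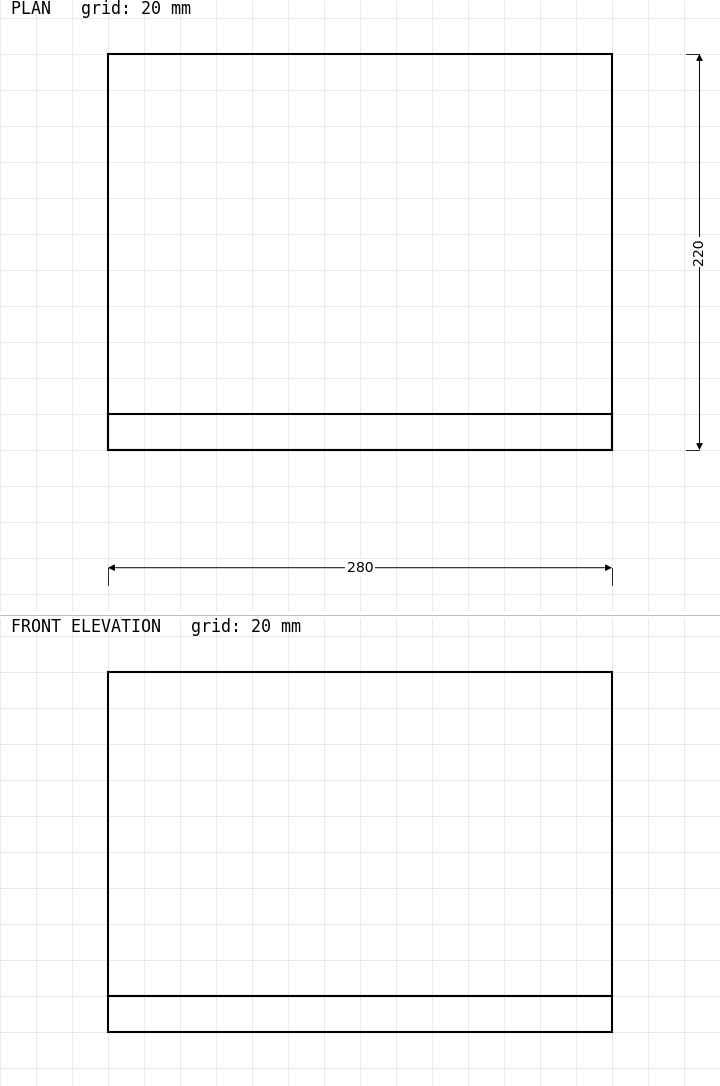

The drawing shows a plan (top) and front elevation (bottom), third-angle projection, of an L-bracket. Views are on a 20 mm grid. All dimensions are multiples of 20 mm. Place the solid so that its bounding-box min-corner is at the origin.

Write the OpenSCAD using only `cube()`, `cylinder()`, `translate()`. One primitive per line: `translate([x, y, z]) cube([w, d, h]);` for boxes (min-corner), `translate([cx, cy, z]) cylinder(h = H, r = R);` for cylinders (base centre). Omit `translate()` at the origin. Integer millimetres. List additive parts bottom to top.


cube([280, 220, 20]);
translate([0, 0, 20]) cube([280, 20, 180]);


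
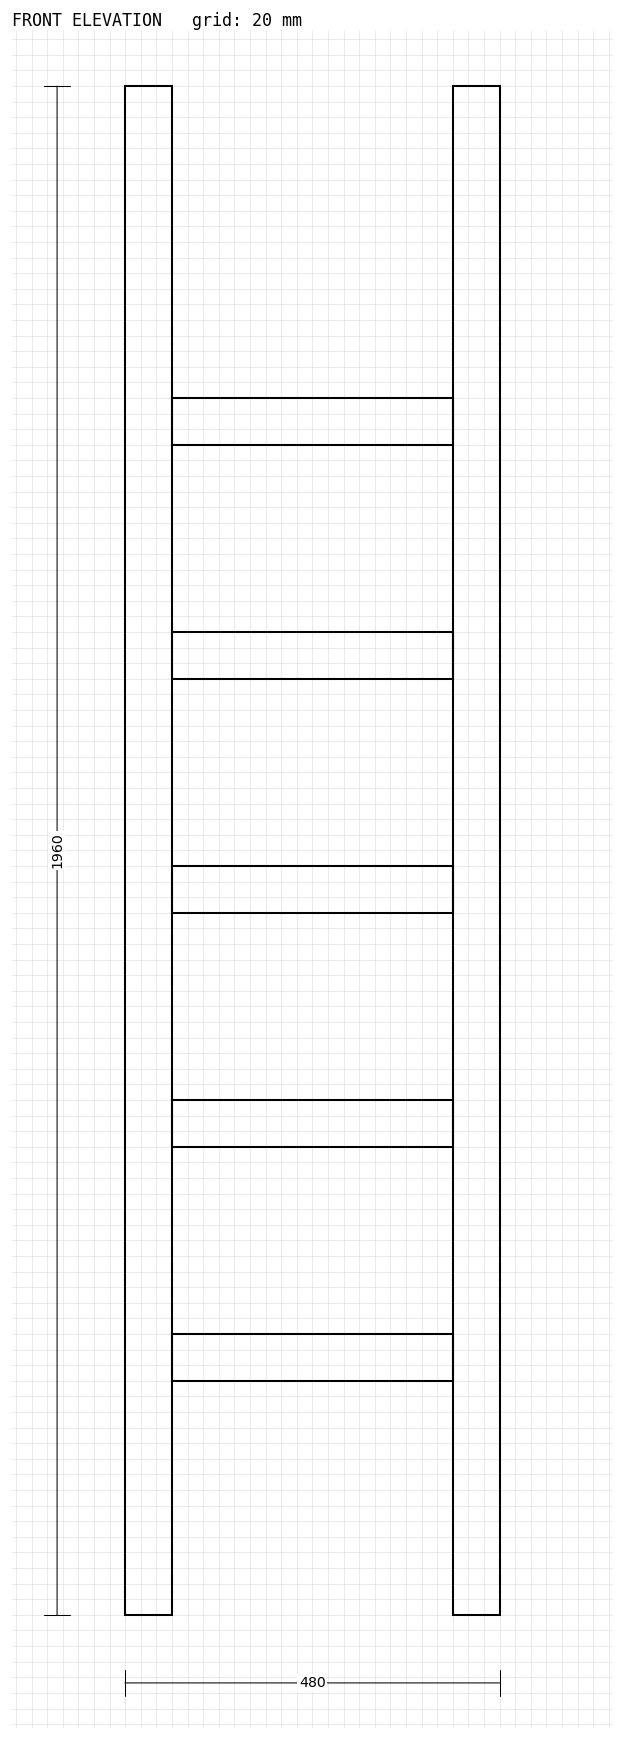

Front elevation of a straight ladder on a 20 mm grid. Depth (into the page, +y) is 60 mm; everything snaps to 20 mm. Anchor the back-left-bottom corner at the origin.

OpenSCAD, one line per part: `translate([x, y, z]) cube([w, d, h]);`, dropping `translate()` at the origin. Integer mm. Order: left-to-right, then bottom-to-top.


cube([60, 60, 1960]);
translate([60, 0, 300]) cube([360, 60, 60]);
translate([60, 0, 600]) cube([360, 60, 60]);
translate([60, 0, 900]) cube([360, 60, 60]);
translate([60, 0, 1200]) cube([360, 60, 60]);
translate([60, 0, 1500]) cube([360, 60, 60]);
translate([420, 0, 0]) cube([60, 60, 1960]);


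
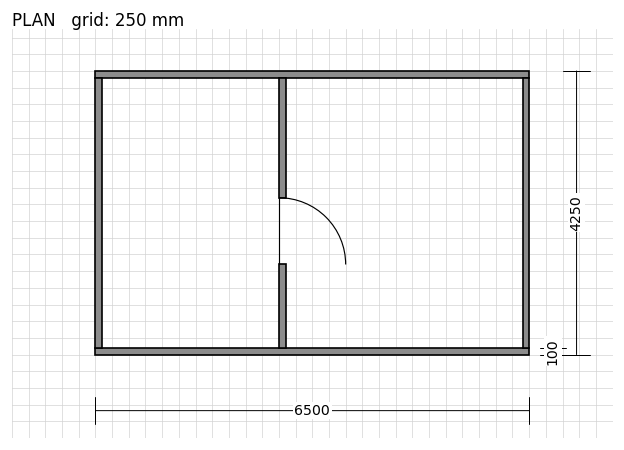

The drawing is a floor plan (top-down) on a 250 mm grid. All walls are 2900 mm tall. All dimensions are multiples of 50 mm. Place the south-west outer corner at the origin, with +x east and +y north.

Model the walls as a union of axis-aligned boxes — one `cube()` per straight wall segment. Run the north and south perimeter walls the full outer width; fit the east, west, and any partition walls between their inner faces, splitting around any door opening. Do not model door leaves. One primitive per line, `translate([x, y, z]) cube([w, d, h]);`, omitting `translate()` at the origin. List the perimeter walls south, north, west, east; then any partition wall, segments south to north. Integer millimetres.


cube([6500, 100, 2900]);
translate([0, 4150, 0]) cube([6500, 100, 2900]);
translate([0, 100, 0]) cube([100, 4050, 2900]);
translate([6400, 100, 0]) cube([100, 4050, 2900]);
translate([2750, 100, 0]) cube([100, 1250, 2900]);
translate([2750, 2350, 0]) cube([100, 1800, 2900]);


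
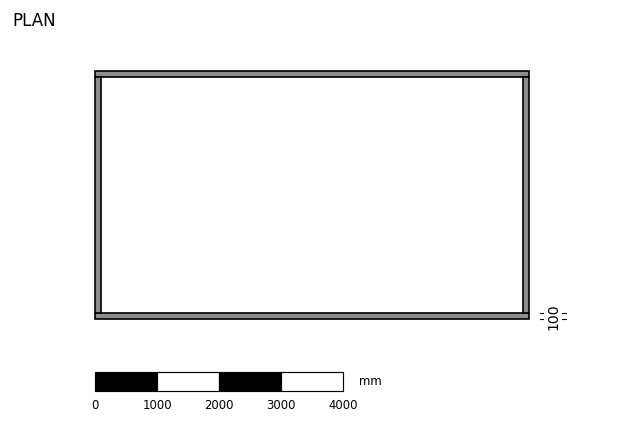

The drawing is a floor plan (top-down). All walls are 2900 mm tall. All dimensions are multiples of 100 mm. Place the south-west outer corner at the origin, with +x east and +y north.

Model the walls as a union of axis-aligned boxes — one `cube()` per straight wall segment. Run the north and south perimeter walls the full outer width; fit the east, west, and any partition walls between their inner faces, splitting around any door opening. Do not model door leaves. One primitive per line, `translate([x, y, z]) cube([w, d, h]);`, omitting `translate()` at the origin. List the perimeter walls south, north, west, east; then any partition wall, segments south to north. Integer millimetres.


cube([7000, 100, 2900]);
translate([0, 3900, 0]) cube([7000, 100, 2900]);
translate([0, 100, 0]) cube([100, 3800, 2900]);
translate([6900, 100, 0]) cube([100, 3800, 2900]);


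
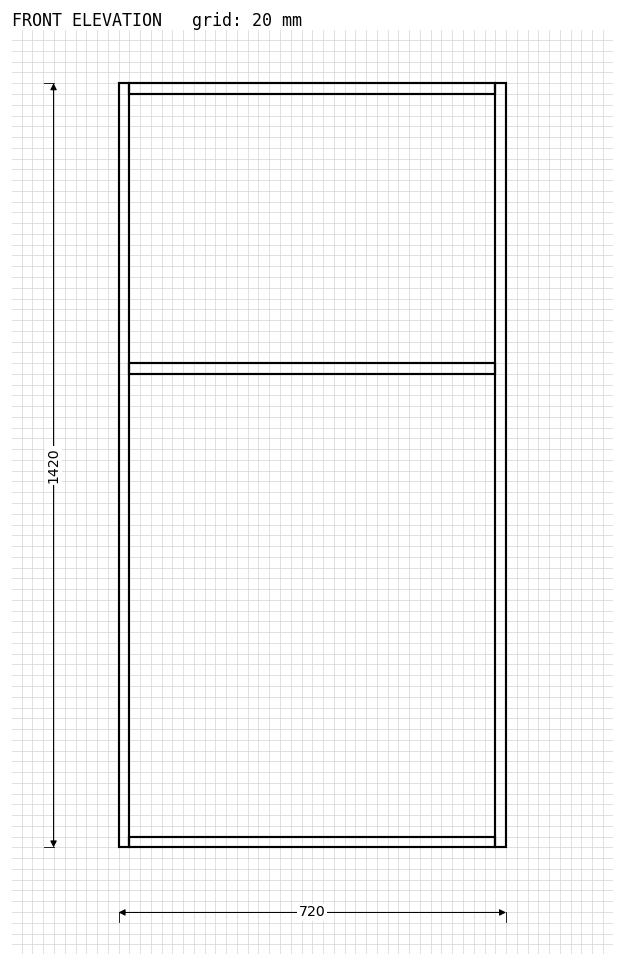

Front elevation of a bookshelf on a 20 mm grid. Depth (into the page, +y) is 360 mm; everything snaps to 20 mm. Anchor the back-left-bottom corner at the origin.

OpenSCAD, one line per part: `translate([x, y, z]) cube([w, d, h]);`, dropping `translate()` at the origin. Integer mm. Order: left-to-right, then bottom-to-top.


cube([20, 360, 1420]);
translate([20, 0, 0]) cube([680, 360, 20]);
translate([20, 0, 880]) cube([680, 360, 20]);
translate([20, 0, 1400]) cube([680, 360, 20]);
translate([700, 0, 0]) cube([20, 360, 1420]);
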